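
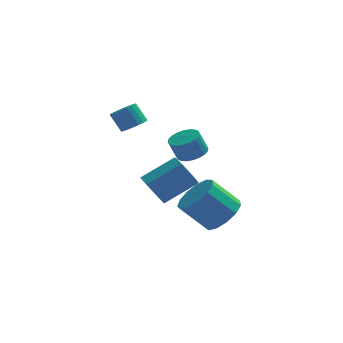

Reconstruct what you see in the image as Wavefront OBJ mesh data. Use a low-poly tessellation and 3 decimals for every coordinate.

v 2.441 0.583 -2.762
v 3.184 0.32 -2.024
v 1.962 0.474 -0.739
v 1.219 0.737 -1.478
v 3.203 0.926 -2.078
v 1.981 1.08 -0.794
v 2.981 1.423 -2.35
v 1.758 1.577 -1.065
v 2.587 1.653 -2.752
v 1.364 1.807 -1.468
v 2.146 1.544 -3.158
v 0.924 1.698 -1.874
v 1.8 1.129 -3.438
v 0.577 1.283 -2.154
v 1.657 0.541 -3.504
v 0.434 0.695 -2.219
v 1.763 -0.033 -3.334
v 0.541 0.121 -2.049
v 2.085 -0.412 -2.982
v 0.862 -0.258 -1.698
v 2.519 -0.475 -2.561
v 1.297 -0.321 -1.277
v 2.929 -0.202 -2.204
v 1.707 -0.048 -0.919
v -1.342 3.546 1.391
v -0.942 3.176 1.78
v -1.437 3.563 2.658
v -1.838 3.934 2.269
v -0.798 3.412 1.757
v -1.293 3.8 2.635
v -0.747 3.673 1.671
v -1.242 4.06 2.549
v -0.799 3.911 1.536
v -1.295 4.299 2.414
v -0.946 4.086 1.376
v -1.441 4.474 2.254
v -1.161 4.168 1.219
v -1.656 4.555 2.097
v -1.407 4.142 1.091
v -1.902 4.53 1.969
v -1.642 4.013 1.016
v -2.137 4.401 1.894
v -1.825 3.804 1.005
v -2.321 4.192 1.883
v -1.925 3.55 1.061
v -2.42 3.938 1.939
v -1.924 3.295 1.174
v -2.42 3.683 2.052
v -1.823 3.084 1.324
v -2.318 3.472 2.202
v -1.638 2.953 1.486
v -2.133 3.34 2.364
v -1.402 2.924 1.632
v -1.898 3.312 2.51
v -1.156 3.003 1.736
v -1.651 3.391 2.614
v -0.591 2.842 -2.403
v -0.204 3.117 -3.19
v 1.378 3.654 -2.225
v 0.991 3.378 -1.437
v -0.524 3.593 -2.93
v 1.058 4.129 -1.965
v -0.876 3.716 -2.423
v 0.707 4.253 -1.457
v -1.094 3.431 -1.906
v 0.489 3.968 -0.941
v -1.077 2.87 -1.622
v 0.506 3.406 -0.657
v -0.833 2.295 -1.703
v 0.75 2.832 -0.738
v -0.476 1.977 -2.111
v 1.107 2.513 -1.146
v -0.173 2.063 -2.656
v 1.41 2.599 -1.691
v -0.065 2.513 -3.082
v 1.517 3.05 -2.117
v 0.924 -1.9 2.595
v 1.533 -2.189 2.819
v 1.164 -2.229 3.769
v 0.556 -1.94 3.545
v 1.586 -1.919 2.851
v 1.217 -1.959 3.801
v 1.539 -1.646 2.844
v 1.17 -1.686 3.794
v 1.398 -1.412 2.799
v 1.029 -1.452 3.75
v 1.185 -1.252 2.724
v 0.816 -1.292 3.674
v 0.932 -1.191 2.628
v 0.563 -1.231 3.578
v 0.678 -1.237 2.527
v 0.309 -1.278 3.478
v 0.462 -1.385 2.437
v 0.093 -1.425 3.387
v 0.316 -1.611 2.371
v -0.053 -1.651 3.321
v 0.263 -1.881 2.339
v -0.106 -1.921 3.289
v 0.31 -2.154 2.346
v -0.059 -2.194 3.296
v 0.451 -2.388 2.39
v 0.082 -2.428 3.341
v 0.664 -2.548 2.466
v 0.295 -2.588 3.416
v 0.917 -2.609 2.562
v 0.548 -2.649 3.512
v 1.171 -2.562 2.662
v 0.802 -2.603 3.613
v 1.387 -2.415 2.753
v 1.018 -2.455 3.703
f 2 1 5
f 2 5 3
f 3 5 6
f 3 6 4
f 5 1 7
f 5 7 6
f 6 7 8
f 6 8 4
f 7 1 9
f 7 9 8
f 8 9 10
f 8 10 4
f 9 1 11
f 9 11 10
f 10 11 12
f 10 12 4
f 11 1 13
f 11 13 12
f 12 13 14
f 12 14 4
f 13 1 15
f 13 15 14
f 14 15 16
f 14 16 4
f 15 1 17
f 15 17 16
f 16 17 18
f 16 18 4
f 17 1 19
f 17 19 18
f 18 19 20
f 18 20 4
f 19 1 21
f 19 21 20
f 20 21 22
f 20 22 4
f 21 1 23
f 21 23 22
f 22 23 24
f 22 24 4
f 23 1 2
f 23 2 24
f 24 2 3
f 24 3 4
f 26 25 29
f 26 29 27
f 27 29 30
f 27 30 28
f 29 25 31
f 29 31 30
f 30 31 32
f 30 32 28
f 31 25 33
f 31 33 32
f 32 33 34
f 32 34 28
f 33 25 35
f 33 35 34
f 34 35 36
f 34 36 28
f 35 25 37
f 35 37 36
f 36 37 38
f 36 38 28
f 37 25 39
f 37 39 38
f 38 39 40
f 38 40 28
f 39 25 41
f 39 41 40
f 40 41 42
f 40 42 28
f 41 25 43
f 41 43 42
f 42 43 44
f 42 44 28
f 43 25 45
f 43 45 44
f 44 45 46
f 44 46 28
f 45 25 47
f 45 47 46
f 46 47 48
f 46 48 28
f 47 25 49
f 47 49 48
f 48 49 50
f 48 50 28
f 49 25 51
f 49 51 50
f 50 51 52
f 50 52 28
f 51 25 53
f 51 53 52
f 52 53 54
f 52 54 28
f 53 25 55
f 53 55 54
f 54 55 56
f 54 56 28
f 55 25 26
f 55 26 56
f 56 26 27
f 56 27 28
f 58 57 61
f 58 61 59
f 59 61 62
f 59 62 60
f 61 57 63
f 61 63 62
f 62 63 64
f 62 64 60
f 63 57 65
f 63 65 64
f 64 65 66
f 64 66 60
f 65 57 67
f 65 67 66
f 66 67 68
f 66 68 60
f 67 57 69
f 67 69 68
f 68 69 70
f 68 70 60
f 69 57 71
f 69 71 70
f 70 71 72
f 70 72 60
f 71 57 73
f 71 73 72
f 72 73 74
f 72 74 60
f 73 57 75
f 73 75 74
f 74 75 76
f 74 76 60
f 75 57 58
f 75 58 76
f 76 58 59
f 76 59 60
f 78 77 81
f 78 81 79
f 79 81 82
f 79 82 80
f 81 77 83
f 81 83 82
f 82 83 84
f 82 84 80
f 83 77 85
f 83 85 84
f 84 85 86
f 84 86 80
f 85 77 87
f 85 87 86
f 86 87 88
f 86 88 80
f 87 77 89
f 87 89 88
f 88 89 90
f 88 90 80
f 89 77 91
f 89 91 90
f 90 91 92
f 90 92 80
f 91 77 93
f 91 93 92
f 92 93 94
f 92 94 80
f 93 77 95
f 93 95 94
f 94 95 96
f 94 96 80
f 95 77 97
f 95 97 96
f 96 97 98
f 96 98 80
f 97 77 99
f 97 99 98
f 98 99 100
f 98 100 80
f 99 77 101
f 99 101 100
f 100 101 102
f 100 102 80
f 101 77 103
f 101 103 102
f 102 103 104
f 102 104 80
f 103 77 105
f 103 105 104
f 104 105 106
f 104 106 80
f 105 77 107
f 105 107 106
f 106 107 108
f 106 108 80
f 107 77 109
f 107 109 108
f 108 109 110
f 108 110 80
f 109 77 78
f 109 78 110
f 110 78 79
f 110 79 80



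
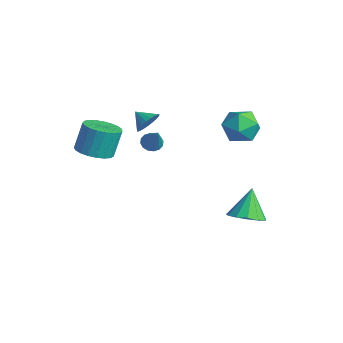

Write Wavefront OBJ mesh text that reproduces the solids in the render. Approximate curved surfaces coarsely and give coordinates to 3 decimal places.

v -1.752 -0.222 1.887
v -1.338 -0.847 2.165
v -2.568 -0.538 2.393
v -1.282 -0.617 2.399
v -1.307 -0.319 2.544
v -1.409 -0.005 2.577
v -1.571 0.273 2.489
v -1.764 0.465 2.298
v -1.955 0.538 2.036
v -2.111 0.48 1.748
v -2.205 0.3 1.484
v -2.221 0.031 1.29
v -2.156 -0.283 1.199
v -2.021 -0.585 1.227
v -1.839 -0.825 1.369
v -1.643 -0.961 1.601
v -1.465 -0.968 1.882
v 0.841 -1.518 2.438
v 1.157 -1.945 2.158
v 1.779 -1.702 3.782
v 1.304 -1.679 2.092
v 1.327 -1.37 2.119
v 1.219 -1.101 2.23
v 1.01 -0.944 2.398
v 0.756 -0.941 2.576
v 0.524 -1.092 2.717
v 0.377 -1.357 2.783
v 0.355 -1.666 2.757
v 0.462 -1.935 2.645
v 0.671 -2.092 2.478
v 0.926 -2.096 2.3
v 3.986 2.204 -2.826
v 4.853 2.79 -2.744
v 3.314 2.976 -1.274
v 4.469 3.105 -3.066
v 3.932 3.133 -3.312
v 3.412 2.866 -3.404
v 3.074 2.389 -3.313
v 3.026 1.853 -3.067
v 3.282 1.428 -2.745
v 3.762 1.25 -2.449
v 4.313 1.374 -2.272
v 4.76 1.762 -2.272
v 4.961 2.29 -2.448
v 1.785 3.866 3.401
v 2.879 3.524 3.242
v 1.201 2.556 2.198
v 2.295 2.214 2.039
v 1.772 2.027 3.054
v 2.133 2.836 3.797
v 1.947 3.244 1.643
v 2.308 4.053 2.386
v 2.979 3.14 2.155
v 2.87 2.387 3.027
v 1.21 3.693 2.413
v 1.101 2.94 3.285
v -1.589 -3.547 0.966
v -0.892 -4.258 1.329
v -1.074 -3.625 2.918
v -1.771 -2.913 2.554
v -0.631 -3.919 1.224
v -0.813 -3.286 2.813
v -0.535 -3.516 1.074
v -0.717 -2.883 2.663
v -0.621 -3.118 0.906
v -0.803 -2.485 2.494
v -0.875 -2.794 0.747
v -1.057 -2.161 2.336
v -1.252 -2.6 0.627
v -1.434 -1.967 2.216
v -1.688 -2.57 0.565
v -1.87 -1.937 2.154
v -2.106 -2.709 0.572
v -2.288 -2.076 2.161
v -2.435 -2.992 0.648
v -2.617 -2.359 2.237
v -2.618 -3.372 0.778
v -2.8 -2.738 2.367
v -2.622 -3.781 0.941
v -2.804 -3.148 2.53
v -2.449 -4.15 1.108
v -2.631 -3.517 2.697
v -2.126 -4.415 1.25
v -2.308 -3.782 2.839
v -1.711 -4.53 1.343
v -1.893 -3.896 2.932
v -1.274 -4.474 1.371
v -1.456 -3.841 2.96
f 2 1 4
f 2 4 3
f 4 1 5
f 4 5 3
f 5 1 6
f 5 6 3
f 6 1 7
f 6 7 3
f 7 1 8
f 7 8 3
f 8 1 9
f 8 9 3
f 9 1 10
f 9 10 3
f 10 1 11
f 10 11 3
f 11 1 12
f 11 12 3
f 12 1 13
f 12 13 3
f 13 1 14
f 13 14 3
f 14 1 15
f 14 15 3
f 15 1 16
f 15 16 3
f 16 1 17
f 16 17 3
f 17 1 2
f 17 2 3
f 19 18 21
f 19 21 20
f 21 18 22
f 21 22 20
f 22 18 23
f 22 23 20
f 23 18 24
f 23 24 20
f 24 18 25
f 24 25 20
f 25 18 26
f 25 26 20
f 26 18 27
f 26 27 20
f 27 18 28
f 27 28 20
f 28 18 29
f 28 29 20
f 29 18 30
f 29 30 20
f 30 18 31
f 30 31 20
f 31 18 19
f 31 19 20
f 33 32 35
f 33 35 34
f 35 32 36
f 35 36 34
f 36 32 37
f 36 37 34
f 37 32 38
f 37 38 34
f 38 32 39
f 38 39 34
f 39 32 40
f 39 40 34
f 40 32 41
f 40 41 34
f 41 32 42
f 41 42 34
f 42 32 43
f 42 43 34
f 43 32 44
f 43 44 34
f 44 32 33
f 44 33 34
f 45 56 50
f 45 50 46
f 45 46 52
f 45 52 55
f 45 55 56
f 46 50 54
f 50 56 49
f 56 55 47
f 55 52 51
f 52 46 53
f 48 54 49
f 48 49 47
f 48 47 51
f 48 51 53
f 48 53 54
f 49 54 50
f 47 49 56
f 51 47 55
f 53 51 52
f 54 53 46
f 58 57 61
f 58 61 59
f 59 61 62
f 59 62 60
f 61 57 63
f 61 63 62
f 62 63 64
f 62 64 60
f 63 57 65
f 63 65 64
f 64 65 66
f 64 66 60
f 65 57 67
f 65 67 66
f 66 67 68
f 66 68 60
f 67 57 69
f 67 69 68
f 68 69 70
f 68 70 60
f 69 57 71
f 69 71 70
f 70 71 72
f 70 72 60
f 71 57 73
f 71 73 72
f 72 73 74
f 72 74 60
f 73 57 75
f 73 75 74
f 74 75 76
f 74 76 60
f 75 57 77
f 75 77 76
f 76 77 78
f 76 78 60
f 77 57 79
f 77 79 78
f 78 79 80
f 78 80 60
f 79 57 81
f 79 81 80
f 80 81 82
f 80 82 60
f 81 57 83
f 81 83 82
f 82 83 84
f 82 84 60
f 83 57 85
f 83 85 84
f 84 85 86
f 84 86 60
f 85 57 87
f 85 87 86
f 86 87 88
f 86 88 60
f 87 57 58
f 87 58 88
f 88 58 59
f 88 59 60



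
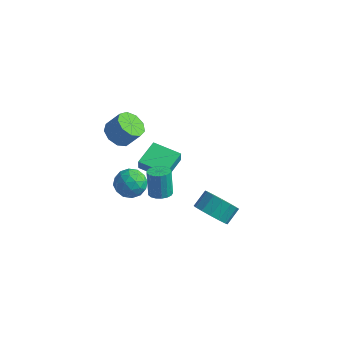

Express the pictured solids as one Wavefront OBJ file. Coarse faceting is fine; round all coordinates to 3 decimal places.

v -3.954 2.08 2.714
v -3.17 1.785 2.246
v -2.421 2.106 3.297
v -3.206 2.4 3.766
v -3.276 2.423 2.127
v -2.528 2.743 3.179
v -3.7 2.899 2.284
v -2.951 3.22 3.335
v -4.243 2.993 2.641
v -3.494 3.313 3.693
v -4.65 2.659 3.033
v -3.902 2.979 4.085
v -4.732 2.054 3.276
v -3.984 2.374 4.327
v -4.45 1.461 3.256
v -3.702 1.782 4.307
v -3.936 1.158 2.982
v -3.188 1.478 4.034
v -3.43 1.286 2.583
v -2.682 1.606 3.635
v -3.161 2.961 -0.723
v -3.037 2.777 0.057
v -3.249 4.669 -0.307
v -3.125 4.485 0.473
v -1.355 3.115 -0.973
v -1.231 2.931 -0.193
v -1.443 4.823 -0.557
v -1.319 4.639 0.223
v 3.427 0.269 0.687
v 4.423 0.418 0.272
v 4.59 1.321 0.997
v 3.593 1.171 1.413
v 4.083 0.737 -0.046
v 4.25 1.639 0.679
v 3.567 0.93 -0.168
v 3.734 1.832 0.557
v 3.013 0.945 -0.06
v 3.18 1.848 0.665
v 2.57 0.78 0.248
v 2.737 1.683 0.973
v 2.357 0.477 0.673
v 2.524 1.38 1.399
v 2.43 0.119 1.103
v 2.597 1.022 1.828
v 2.77 -0.199 1.421
v 2.937 0.703 2.146
v 3.286 -0.392 1.543
v 3.453 0.51 2.268
v 3.84 -0.408 1.435
v 4.007 0.495 2.16
v 4.283 -0.243 1.127
v 4.45 0.66 1.852
v 4.496 0.06 0.701
v 4.663 0.963 1.427
v -0.323 0.981 0.025
v 0.026 1.585 -0.026
v -0.288 1.904 1.583
v -0.637 1.299 1.635
v -0.289 1.668 -0.104
v -0.603 1.986 1.505
v -0.612 1.593 -0.152
v -0.926 1.912 1.457
v -0.869 1.378 -0.16
v -1.183 1.697 1.449
v -1.001 1.072 -0.125
v -1.314 1.391 1.484
v -0.977 0.745 -0.055
v -1.291 1.064 1.554
v -0.804 0.472 0.033
v -1.118 0.791 1.642
v -0.521 0.315 0.119
v -0.834 0.634 1.728
v -0.192 0.311 0.184
v -0.505 0.63 1.793
v 0.107 0.461 0.212
v -0.207 0.78 1.821
v 0.307 0.729 0.198
v -0.007 1.048 1.807
v 0.363 1.055 0.144
v 0.049 1.374 1.753
v 0.261 1.364 0.063
v -0.052 1.683 1.672
v -2.841 0.718 0.273
v -2.031 1.351 0.335
v -1.889 -0.551 0.785
v -1.079 0.082 0.847
v -1.861 0.181 1.51
v -2.45 0.965 1.193
v -1.47 -0.165 -0.073
v -2.059 0.619 -0.39
v -1.183 0.805 0.121
v -1.425 1.019 1.099
v -2.495 -0.219 0.021
v -2.737 -0.005 0.999
v -2.52 1.146 0.259
v -1.4 -0.346 0.861
v -1.86 -0.288 1.251
v -1.384 0.084 1.287
v -2.766 0.919 0.764
v -2.289 1.291 0.8
v -2.19 0.603 1.491
v -1.631 -0.491 0.32
v -1.154 -0.119 0.356
v -2.536 0.716 -0.167
v -2.06 1.088 -0.131
v -1.73 0.197 -0.371
v -1.545 1.197 0.169
v -0.985 0.451 0.471
v -1.216 0.306 -0.07
v -1.562 0.767 -0.257
v -1.687 1.323 0.745
v -1.127 0.577 1.046
v -1.587 0.635 1.435
v -1.933 1.096 1.249
v -1.189 1.002 0.619
v -2.793 0.223 0.074
v -2.233 -0.523 0.375
v -1.987 -0.296 -0.129
v -2.333 0.165 -0.315
v -2.935 0.349 0.649
v -2.375 -0.397 0.951
v -2.358 0.033 1.377
v -2.704 0.494 1.19
v -2.731 -0.202 0.501
f 2 1 5
f 2 5 3
f 3 5 6
f 3 6 4
f 5 1 7
f 5 7 6
f 6 7 8
f 6 8 4
f 7 1 9
f 7 9 8
f 8 9 10
f 8 10 4
f 9 1 11
f 9 11 10
f 10 11 12
f 10 12 4
f 11 1 13
f 11 13 12
f 12 13 14
f 12 14 4
f 13 1 15
f 13 15 14
f 14 15 16
f 14 16 4
f 15 1 17
f 15 17 16
f 16 17 18
f 16 18 4
f 17 1 19
f 17 19 18
f 18 19 20
f 18 20 4
f 19 1 2
f 19 2 20
f 20 2 3
f 20 3 4
f 22 24 21
f 25 22 21
f 21 24 23
f 23 25 21
f 22 28 24
f 26 22 25
f 26 28 22
f 24 28 23
f 27 25 23
f 23 28 27
f 27 26 25
f 28 26 27
f 30 29 33
f 30 33 31
f 31 33 34
f 31 34 32
f 33 29 35
f 33 35 34
f 34 35 36
f 34 36 32
f 35 29 37
f 35 37 36
f 36 37 38
f 36 38 32
f 37 29 39
f 37 39 38
f 38 39 40
f 38 40 32
f 39 29 41
f 39 41 40
f 40 41 42
f 40 42 32
f 41 29 43
f 41 43 42
f 42 43 44
f 42 44 32
f 43 29 45
f 43 45 44
f 44 45 46
f 44 46 32
f 45 29 47
f 45 47 46
f 46 47 48
f 46 48 32
f 47 29 49
f 47 49 48
f 48 49 50
f 48 50 32
f 49 29 51
f 49 51 50
f 50 51 52
f 50 52 32
f 51 29 53
f 51 53 52
f 52 53 54
f 52 54 32
f 53 29 30
f 53 30 54
f 54 30 31
f 54 31 32
f 56 55 59
f 56 59 57
f 57 59 60
f 57 60 58
f 59 55 61
f 59 61 60
f 60 61 62
f 60 62 58
f 61 55 63
f 61 63 62
f 62 63 64
f 62 64 58
f 63 55 65
f 63 65 64
f 64 65 66
f 64 66 58
f 65 55 67
f 65 67 66
f 66 67 68
f 66 68 58
f 67 55 69
f 67 69 68
f 68 69 70
f 68 70 58
f 69 55 71
f 69 71 70
f 70 71 72
f 70 72 58
f 71 55 73
f 71 73 72
f 72 73 74
f 72 74 58
f 73 55 75
f 73 75 74
f 74 75 76
f 74 76 58
f 75 55 77
f 75 77 76
f 76 77 78
f 76 78 58
f 77 55 79
f 77 79 78
f 78 79 80
f 78 80 58
f 79 55 81
f 79 81 80
f 80 81 82
f 80 82 58
f 81 55 56
f 81 56 82
f 82 56 57
f 82 57 58
f 83 120 99
f 120 94 123
f 99 123 88
f 120 123 99
f 83 99 95
f 99 88 100
f 95 100 84
f 99 100 95
f 83 95 104
f 95 84 105
f 104 105 90
f 95 105 104
f 83 104 116
f 104 90 119
f 116 119 93
f 104 119 116
f 83 116 120
f 116 93 124
f 120 124 94
f 116 124 120
f 84 100 111
f 100 88 114
f 111 114 92
f 100 114 111
f 88 123 101
f 123 94 122
f 101 122 87
f 123 122 101
f 94 124 121
f 124 93 117
f 121 117 85
f 124 117 121
f 93 119 118
f 119 90 106
f 118 106 89
f 119 106 118
f 90 105 110
f 105 84 107
f 110 107 91
f 105 107 110
f 86 112 98
f 112 92 113
f 98 113 87
f 112 113 98
f 86 98 96
f 98 87 97
f 96 97 85
f 98 97 96
f 86 96 103
f 96 85 102
f 103 102 89
f 96 102 103
f 86 103 108
f 103 89 109
f 108 109 91
f 103 109 108
f 86 108 112
f 108 91 115
f 112 115 92
f 108 115 112
f 87 113 101
f 113 92 114
f 101 114 88
f 113 114 101
f 85 97 121
f 97 87 122
f 121 122 94
f 97 122 121
f 89 102 118
f 102 85 117
f 118 117 93
f 102 117 118
f 91 109 110
f 109 89 106
f 110 106 90
f 109 106 110
f 92 115 111
f 115 91 107
f 111 107 84
f 115 107 111



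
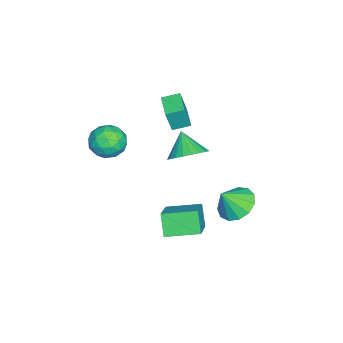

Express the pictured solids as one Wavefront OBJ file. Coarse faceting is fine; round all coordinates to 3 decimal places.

v -3.043 -0.642 -0.151
v -2.782 -0.915 1.208
v -3.389 0.242 0.094
v -3.128 -0.031 1.452
v -1.732 -0.089 -0.292
v -1.471 -0.362 1.066
v -2.078 0.795 -0.048
v -1.817 0.522 1.311
v 0.645 -1.906 0.779
v 1.603 -1.614 0.587
v 1.197 -3.366 1.313
v 2.155 -3.074 1.121
v 1.631 -2.638 1.88
v 1.29 -1.736 1.55
v 1.51 -3.244 0.35
v 1.169 -2.342 0.02
v 2.138 -2.441 0.322
v 2.213 -2.066 1.268
v 0.587 -2.914 0.632
v 0.662 -2.539 1.578
v 1.075 -1.632 0.636
v 1.725 -3.348 1.264
v 1.417 -3.092 1.71
v 1.98 -2.921 1.598
v 0.891 -1.703 1.202
v 1.455 -1.532 1.089
v 1.471 -2.134 1.849
v 1.345 -3.448 0.811
v 1.909 -3.277 0.698
v 0.82 -2.059 0.302
v 1.383 -1.888 0.19
v 1.329 -2.846 0.051
v 1.953 -1.946 0.368
v 2.278 -2.804 0.682
v 1.898 -2.904 0.228
v 1.698 -2.374 0.034
v 1.997 -1.726 0.923
v 2.322 -2.584 1.238
v 2.014 -2.328 1.684
v 1.813 -1.798 1.489
v 2.311 -2.212 0.768
v 0.478 -2.396 0.662
v 0.803 -3.254 0.977
v 0.987 -3.182 0.411
v 0.786 -2.652 0.216
v 0.522 -2.176 1.218
v 0.847 -3.034 1.532
v 1.102 -2.606 1.866
v 0.902 -2.076 1.672
v 0.489 -2.768 1.132
v -0.456 1.044 -0.95
v 0.251 1.378 -0.22
v -1.284 0.476 0.11
v -0.004 1.707 -0.243
v -0.329 1.936 -0.373
v -0.672 2.029 -0.592
v -0.983 1.971 -0.865
v -1.214 1.773 -1.15
v -1.329 1.464 -1.406
v -1.311 1.09 -1.592
v -1.164 0.71 -1.681
v -0.908 0.38 -1.658
v -0.584 0.152 -1.527
v -0.241 0.059 -1.309
v 0.07 0.116 -1.036
v 0.301 0.315 -0.75
v 0.416 0.624 -0.495
v 0.399 0.997 -0.309
v 0.834 3.757 -3.034
v 1.773 3.607 -3.546
v 1.346 3.103 -1.906
v 1.819 4.141 -3.258
v 1.551 4.553 -2.898
v 1.057 4.712 -2.582
v 0.491 4.568 -2.409
v 0.035 4.166 -2.435
v -0.168 3.634 -2.651
v -0.052 3.141 -2.988
v 0.345 2.844 -3.341
v 0.898 2.836 -3.595
v 1.43 3.121 -3.672
v 2.298 0.759 -4.388
v 1.636 0.434 -3.293
v 1.918 2.476 -4.109
v 1.256 2.151 -3.014
v 4.084 0.969 -3.246
v 3.422 0.644 -2.151
v 3.704 2.686 -2.967
v 3.042 2.361 -1.872
f 2 4 1
f 5 2 1
f 1 4 3
f 3 5 1
f 2 8 4
f 6 2 5
f 6 8 2
f 4 8 3
f 7 5 3
f 3 8 7
f 7 6 5
f 8 6 7
f 9 46 25
f 46 20 49
f 25 49 14
f 46 49 25
f 9 25 21
f 25 14 26
f 21 26 10
f 25 26 21
f 9 21 30
f 21 10 31
f 30 31 16
f 21 31 30
f 9 30 42
f 30 16 45
f 42 45 19
f 30 45 42
f 9 42 46
f 42 19 50
f 46 50 20
f 42 50 46
f 10 26 37
f 26 14 40
f 37 40 18
f 26 40 37
f 14 49 27
f 49 20 48
f 27 48 13
f 49 48 27
f 20 50 47
f 50 19 43
f 47 43 11
f 50 43 47
f 19 45 44
f 45 16 32
f 44 32 15
f 45 32 44
f 16 31 36
f 31 10 33
f 36 33 17
f 31 33 36
f 12 38 24
f 38 18 39
f 24 39 13
f 38 39 24
f 12 24 22
f 24 13 23
f 22 23 11
f 24 23 22
f 12 22 29
f 22 11 28
f 29 28 15
f 22 28 29
f 12 29 34
f 29 15 35
f 34 35 17
f 29 35 34
f 12 34 38
f 34 17 41
f 38 41 18
f 34 41 38
f 13 39 27
f 39 18 40
f 27 40 14
f 39 40 27
f 11 23 47
f 23 13 48
f 47 48 20
f 23 48 47
f 15 28 44
f 28 11 43
f 44 43 19
f 28 43 44
f 17 35 36
f 35 15 32
f 36 32 16
f 35 32 36
f 18 41 37
f 41 17 33
f 37 33 10
f 41 33 37
f 52 51 54
f 52 54 53
f 54 51 55
f 54 55 53
f 55 51 56
f 55 56 53
f 56 51 57
f 56 57 53
f 57 51 58
f 57 58 53
f 58 51 59
f 58 59 53
f 59 51 60
f 59 60 53
f 60 51 61
f 60 61 53
f 61 51 62
f 61 62 53
f 62 51 63
f 62 63 53
f 63 51 64
f 63 64 53
f 64 51 65
f 64 65 53
f 65 51 66
f 65 66 53
f 66 51 67
f 66 67 53
f 67 51 68
f 67 68 53
f 68 51 52
f 68 52 53
f 70 69 72
f 70 72 71
f 72 69 73
f 72 73 71
f 73 69 74
f 73 74 71
f 74 69 75
f 74 75 71
f 75 69 76
f 75 76 71
f 76 69 77
f 76 77 71
f 77 69 78
f 77 78 71
f 78 69 79
f 78 79 71
f 79 69 80
f 79 80 71
f 80 69 81
f 80 81 71
f 81 69 70
f 81 70 71
f 83 85 82
f 86 83 82
f 82 85 84
f 84 86 82
f 83 89 85
f 87 83 86
f 87 89 83
f 85 89 84
f 88 86 84
f 84 89 88
f 88 87 86
f 89 87 88



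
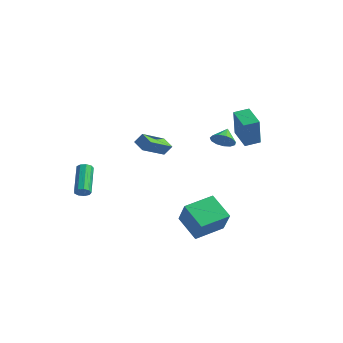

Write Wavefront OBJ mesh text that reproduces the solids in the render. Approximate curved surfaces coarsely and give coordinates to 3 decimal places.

v 3.535 -2.536 -4.261
v 1.991 -2.137 -3.285
v 4.197 -0.693 -3.967
v 2.652 -0.294 -2.991
v 4.408 -3.106 -2.649
v 2.863 -2.707 -1.673
v 5.069 -1.263 -2.355
v 3.525 -0.864 -1.379
v -3.183 -4.681 -1.745
v -2.755 -4.577 -1.469
v -3.828 -3.095 -0.36
v -4.257 -3.199 -0.635
v -2.767 -4.37 -1.758
v -3.84 -2.888 -0.648
v -2.974 -4.308 -2.04
v -4.047 -2.826 -0.931
v -3.279 -4.421 -2.185
v -4.352 -2.939 -1.075
v -3.539 -4.655 -2.123
v -4.612 -3.173 -1.014
v -3.633 -4.902 -1.884
v -4.706 -3.42 -0.775
v -3.516 -5.045 -1.58
v -4.59 -3.563 -0.471
v -3.244 -5.018 -1.353
v -4.317 -3.536 -0.244
v -2.943 -4.833 -1.309
v -4.017 -3.351 -0.2
v -0.452 -2.434 1.78
v -1.279 -2.168 2.083
v -0.264 -0.631 0.719
v -1.091 -0.366 1.022
v -0.109 -2.094 2.418
v -0.936 -1.829 2.721
v 0.079 -0.292 1.357
v -0.748 -0.026 1.66
v 1.449 4.08 1.209
v 1.721 3.536 3.251
v 1.999 4.925 1.361
v 2.271 4.382 3.403
v 2.789 3.278 0.817
v 3.061 2.735 2.859
v 3.339 4.124 0.969
v 3.611 3.58 3.011
v 1.03 3.448 0.64
v 1.461 3.173 1.281
v 0.73 4.332 1.22
v 1.75 3.434 1.032
v 1.81 3.7 0.659
v 1.623 3.885 0.28
v 1.247 3.932 0.015
v 0.803 3.825 -0.052
v 0.431 3.598 0.101
v 0.248 3.324 0.425
v 0.315 3.088 0.817
v 0.608 2.967 1.153
v 1.035 2.999 1.326
f 2 4 1
f 5 2 1
f 1 4 3
f 3 5 1
f 2 8 4
f 6 2 5
f 6 8 2
f 4 8 3
f 7 5 3
f 3 8 7
f 7 6 5
f 8 6 7
f 10 9 13
f 10 13 11
f 11 13 14
f 11 14 12
f 13 9 15
f 13 15 14
f 14 15 16
f 14 16 12
f 15 9 17
f 15 17 16
f 16 17 18
f 16 18 12
f 17 9 19
f 17 19 18
f 18 19 20
f 18 20 12
f 19 9 21
f 19 21 20
f 20 21 22
f 20 22 12
f 21 9 23
f 21 23 22
f 22 23 24
f 22 24 12
f 23 9 25
f 23 25 24
f 24 25 26
f 24 26 12
f 25 9 27
f 25 27 26
f 26 27 28
f 26 28 12
f 27 9 10
f 27 10 28
f 28 10 11
f 28 11 12
f 30 32 29
f 33 30 29
f 29 32 31
f 31 33 29
f 30 36 32
f 34 30 33
f 34 36 30
f 32 36 31
f 35 33 31
f 31 36 35
f 35 34 33
f 36 34 35
f 38 40 37
f 41 38 37
f 37 40 39
f 39 41 37
f 38 44 40
f 42 38 41
f 42 44 38
f 40 44 39
f 43 41 39
f 39 44 43
f 43 42 41
f 44 42 43
f 46 45 48
f 46 48 47
f 48 45 49
f 48 49 47
f 49 45 50
f 49 50 47
f 50 45 51
f 50 51 47
f 51 45 52
f 51 52 47
f 52 45 53
f 52 53 47
f 53 45 54
f 53 54 47
f 54 45 55
f 54 55 47
f 55 45 56
f 55 56 47
f 56 45 57
f 56 57 47
f 57 45 46
f 57 46 47



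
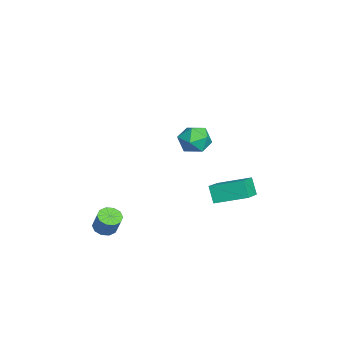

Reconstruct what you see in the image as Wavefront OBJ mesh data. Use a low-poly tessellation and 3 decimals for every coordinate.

v 1.513 1.994 2.802
v 2.174 1.714 3.57
v 1.066 0.366 2.59
v 1.727 0.086 3.358
v 0.859 0.634 3.586
v 1.135 1.64 3.717
v 2.105 0.44 2.443
v 2.381 1.446 2.574
v 2.54 0.753 3.348
v 1.77 0.872 4.054
v 1.47 1.208 2.106
v 0.7 1.327 2.812
v 1.502 -3.936 -3.961
v 2.158 -4.132 -4.213
v 2.714 -3.821 -3.011
v 2.058 -3.624 -2.759
v 2.101 -3.693 -4.3
v 2.657 -3.382 -3.099
v 1.815 -3.347 -4.258
v 2.371 -3.036 -3.056
v 1.41 -3.225 -4.102
v 1.965 -2.914 -2.9
v 1.04 -3.375 -3.892
v 1.595 -3.064 -2.69
v 0.846 -3.739 -3.709
v 1.402 -3.428 -2.507
v 0.903 -4.178 -3.621
v 1.459 -3.867 -2.42
v 1.189 -4.524 -3.664
v 1.745 -4.213 -2.462
v 1.595 -4.646 -3.82
v 2.15 -4.335 -2.618
v 1.965 -4.496 -4.03
v 2.52 -4.185 -2.828
v -2.935 2.792 -4.622
v -3.519 2.526 -3.538
v -2.544 4.767 -3.926
v -3.128 4.5 -2.842
v -1.332 2.22 -3.898
v -1.916 1.953 -2.814
v -0.941 4.194 -3.202
v -1.525 3.928 -2.118
f 1 12 6
f 1 6 2
f 1 2 8
f 1 8 11
f 1 11 12
f 2 6 10
f 6 12 5
f 12 11 3
f 11 8 7
f 8 2 9
f 4 10 5
f 4 5 3
f 4 3 7
f 4 7 9
f 4 9 10
f 5 10 6
f 3 5 12
f 7 3 11
f 9 7 8
f 10 9 2
f 14 13 17
f 14 17 15
f 15 17 18
f 15 18 16
f 17 13 19
f 17 19 18
f 18 19 20
f 18 20 16
f 19 13 21
f 19 21 20
f 20 21 22
f 20 22 16
f 21 13 23
f 21 23 22
f 22 23 24
f 22 24 16
f 23 13 25
f 23 25 24
f 24 25 26
f 24 26 16
f 25 13 27
f 25 27 26
f 26 27 28
f 26 28 16
f 27 13 29
f 27 29 28
f 28 29 30
f 28 30 16
f 29 13 31
f 29 31 30
f 30 31 32
f 30 32 16
f 31 13 33
f 31 33 32
f 32 33 34
f 32 34 16
f 33 13 14
f 33 14 34
f 34 14 15
f 34 15 16
f 36 38 35
f 39 36 35
f 35 38 37
f 37 39 35
f 36 42 38
f 40 36 39
f 40 42 36
f 38 42 37
f 41 39 37
f 37 42 41
f 41 40 39
f 42 40 41



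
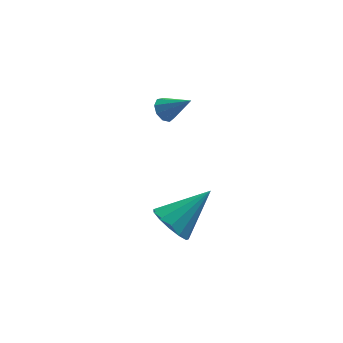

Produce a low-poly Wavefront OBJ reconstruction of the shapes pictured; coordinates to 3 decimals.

v -0.231 -3.693 -1.88
v 0.312 -3.619 -2.606
v 1.311 -3.047 -0.66
v 0.08 -3.165 -2.553
v -0.252 -2.879 -2.286
v -0.576 -2.851 -1.89
v -0.791 -3.091 -1.491
v -0.829 -3.522 -1.215
v -0.676 -4.007 -1.151
v -0.382 -4.393 -1.318
v -0.041 -4.556 -1.664
v 0.241 -4.446 -2.078
v 0.372 -4.096 -2.429
v 0.128 1.143 0.364
v 0.483 1.034 -0.069
v 1.072 0.677 1.256
v 0.54 1.397 0.062
v 0.404 1.641 0.333
v 0.139 1.653 0.619
v -0.131 1.426 0.785
v -0.279 1.066 0.754
v -0.237 0.743 0.541
v -0.024 0.607 0.244
v 0.261 0.722 0.003
f 2 1 4
f 2 4 3
f 4 1 5
f 4 5 3
f 5 1 6
f 5 6 3
f 6 1 7
f 6 7 3
f 7 1 8
f 7 8 3
f 8 1 9
f 8 9 3
f 9 1 10
f 9 10 3
f 10 1 11
f 10 11 3
f 11 1 12
f 11 12 3
f 12 1 13
f 12 13 3
f 13 1 2
f 13 2 3
f 15 14 17
f 15 17 16
f 17 14 18
f 17 18 16
f 18 14 19
f 18 19 16
f 19 14 20
f 19 20 16
f 20 14 21
f 20 21 16
f 21 14 22
f 21 22 16
f 22 14 23
f 22 23 16
f 23 14 24
f 23 24 16
f 24 14 15
f 24 15 16



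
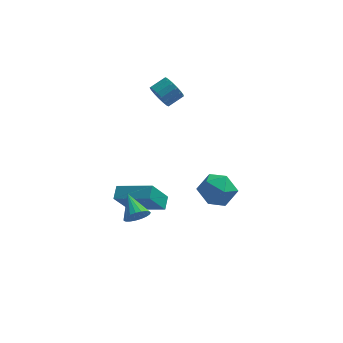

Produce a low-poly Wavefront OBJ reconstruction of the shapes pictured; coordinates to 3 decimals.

v 1.497 -0.928 -1.359
v 2.425 -0.843 -0.748
v 1.335 -2.657 -0.872
v 2.263 -2.572 -0.261
v 1.337 -2.037 0.054
v 1.437 -0.969 -0.247
v 2.323 -2.531 -1.373
v 2.423 -1.463 -1.674
v 2.935 -1.833 -0.756
v 2.326 -1.528 0.126
v 1.434 -1.972 -1.746
v 0.825 -1.667 -0.864
v -1.96 -3.991 -1.19
v -1.548 -3.556 -1.572
v -2.54 -2.809 -0.47
v -1.791 -3.573 -1.739
v -2.063 -3.662 -1.811
v -2.317 -3.808 -1.776
v -2.51 -3.986 -1.64
v -2.607 -4.164 -1.426
v -2.593 -4.312 -1.171
v -2.469 -4.405 -0.92
v -2.258 -4.426 -0.715
v -1.995 -4.372 -0.592
v -1.726 -4.252 -0.573
v -1.497 -4.086 -0.661
v -1.349 -3.905 -0.84
v -1.306 -3.738 -1.08
v -1.377 -3.614 -1.338
v -1.385 2.764 2.75
v -0.999 2.768 2.084
v -0.248 3.301 2.524
v -0.635 3.296 3.19
v -1.206 3.073 2.068
v -0.455 3.605 2.508
v -1.454 3.306 2.209
v -0.703 3.839 2.648
v -1.686 3.416 2.473
v -0.935 3.949 2.912
v -1.849 3.376 2.801
v -1.099 3.909 3.24
v -1.907 3.196 3.117
v -1.156 3.729 3.556
v -1.844 2.917 3.35
v -1.093 3.449 3.789
v -1.677 2.602 3.445
v -0.926 3.135 3.884
v -1.443 2.325 3.381
v -0.692 2.858 3.82
v -1.196 2.148 3.172
v -0.445 2.681 3.611
v -0.992 2.112 2.867
v -0.241 2.645 3.307
v -0.878 2.226 2.536
v -0.127 2.758 2.975
v -0.881 2.462 2.253
v -0.13 2.995 2.692
v -3.532 -0.243 -3.141
v -1.608 -0.834 -2.506
v -3.443 0.493 -2.727
v -1.519 -0.097 -2.091
v -2.801 0.517 -4.649
v -0.877 -0.073 -4.013
v -2.712 1.254 -4.234
v -0.788 0.663 -3.599
f 1 12 6
f 1 6 2
f 1 2 8
f 1 8 11
f 1 11 12
f 2 6 10
f 6 12 5
f 12 11 3
f 11 8 7
f 8 2 9
f 4 10 5
f 4 5 3
f 4 3 7
f 4 7 9
f 4 9 10
f 5 10 6
f 3 5 12
f 7 3 11
f 9 7 8
f 10 9 2
f 14 13 16
f 14 16 15
f 16 13 17
f 16 17 15
f 17 13 18
f 17 18 15
f 18 13 19
f 18 19 15
f 19 13 20
f 19 20 15
f 20 13 21
f 20 21 15
f 21 13 22
f 21 22 15
f 22 13 23
f 22 23 15
f 23 13 24
f 23 24 15
f 24 13 25
f 24 25 15
f 25 13 26
f 25 26 15
f 26 13 27
f 26 27 15
f 27 13 28
f 27 28 15
f 28 13 29
f 28 29 15
f 29 13 14
f 29 14 15
f 31 30 34
f 31 34 32
f 32 34 35
f 32 35 33
f 34 30 36
f 34 36 35
f 35 36 37
f 35 37 33
f 36 30 38
f 36 38 37
f 37 38 39
f 37 39 33
f 38 30 40
f 38 40 39
f 39 40 41
f 39 41 33
f 40 30 42
f 40 42 41
f 41 42 43
f 41 43 33
f 42 30 44
f 42 44 43
f 43 44 45
f 43 45 33
f 44 30 46
f 44 46 45
f 45 46 47
f 45 47 33
f 46 30 48
f 46 48 47
f 47 48 49
f 47 49 33
f 48 30 50
f 48 50 49
f 49 50 51
f 49 51 33
f 50 30 52
f 50 52 51
f 51 52 53
f 51 53 33
f 52 30 54
f 52 54 53
f 53 54 55
f 53 55 33
f 54 30 56
f 54 56 55
f 55 56 57
f 55 57 33
f 56 30 31
f 56 31 57
f 57 31 32
f 57 32 33
f 59 61 58
f 62 59 58
f 58 61 60
f 60 62 58
f 59 65 61
f 63 59 62
f 63 65 59
f 61 65 60
f 64 62 60
f 60 65 64
f 64 63 62
f 65 63 64



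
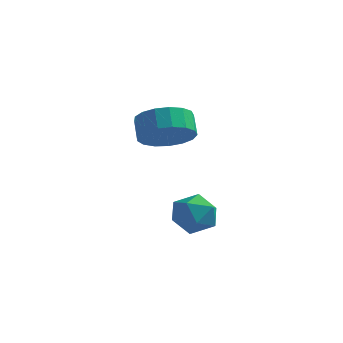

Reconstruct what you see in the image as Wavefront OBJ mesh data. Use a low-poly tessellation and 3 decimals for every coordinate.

v -1.931 -1.642 -1.388
v -1.463 -1.435 -0.555
v -2.437 -3.005 -0.765
v -1.969 -2.798 0.068
v -2.753 -2.277 -0.195
v -2.441 -1.434 -0.58
v -1.459 -3.006 -0.74
v -1.147 -2.163 -1.125
v -1.172 -2.278 -0.154
v -1.971 -1.827 0.183
v -1.929 -2.613 -1.503
v -2.728 -2.162 -1.166
v -2.956 -2.369 3.001
v -2.102 -2.579 3.628
v -2.51 -2.041 4.365
v -3.364 -1.831 3.739
v -1.971 -2.143 3.383
v -2.379 -1.605 4.12
v -2.066 -1.759 3.05
v -2.474 -1.221 3.787
v -2.364 -1.515 2.706
v -2.773 -0.977 3.443
v -2.799 -1.466 2.43
v -3.207 -0.928 3.167
v -3.269 -1.625 2.284
v -3.677 -1.086 3.022
v -3.667 -1.953 2.303
v -4.076 -1.415 3.041
v -3.903 -2.377 2.482
v -4.311 -1.839 3.22
v -3.921 -2.799 2.78
v -4.33 -2.261 3.517
v -3.719 -3.123 3.129
v -4.127 -2.585 3.866
v -3.341 -3.274 3.448
v -3.75 -2.736 4.185
v -2.875 -3.217 3.665
v -3.284 -2.679 4.402
v -2.428 -2.967 3.73
v -2.837 -2.428 4.467
f 1 12 6
f 1 6 2
f 1 2 8
f 1 8 11
f 1 11 12
f 2 6 10
f 6 12 5
f 12 11 3
f 11 8 7
f 8 2 9
f 4 10 5
f 4 5 3
f 4 3 7
f 4 7 9
f 4 9 10
f 5 10 6
f 3 5 12
f 7 3 11
f 9 7 8
f 10 9 2
f 14 13 17
f 14 17 15
f 15 17 18
f 15 18 16
f 17 13 19
f 17 19 18
f 18 19 20
f 18 20 16
f 19 13 21
f 19 21 20
f 20 21 22
f 20 22 16
f 21 13 23
f 21 23 22
f 22 23 24
f 22 24 16
f 23 13 25
f 23 25 24
f 24 25 26
f 24 26 16
f 25 13 27
f 25 27 26
f 26 27 28
f 26 28 16
f 27 13 29
f 27 29 28
f 28 29 30
f 28 30 16
f 29 13 31
f 29 31 30
f 30 31 32
f 30 32 16
f 31 13 33
f 31 33 32
f 32 33 34
f 32 34 16
f 33 13 35
f 33 35 34
f 34 35 36
f 34 36 16
f 35 13 37
f 35 37 36
f 36 37 38
f 36 38 16
f 37 13 39
f 37 39 38
f 38 39 40
f 38 40 16
f 39 13 14
f 39 14 40
f 40 14 15
f 40 15 16



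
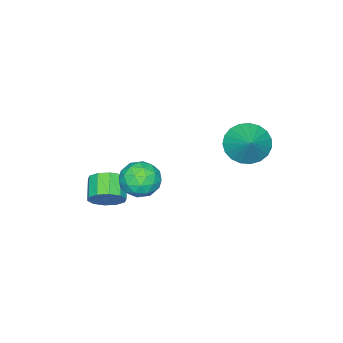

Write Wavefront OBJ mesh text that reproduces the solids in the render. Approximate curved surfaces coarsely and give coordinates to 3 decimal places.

v -3.541 2.635 0.902
v -2.827 2.768 0.103
v -2.639 3.425 1.838
v -3.091 3.128 0.053
v -3.433 3.403 0.15
v -3.793 3.545 0.378
v -4.11 3.529 0.696
v -4.328 3.36 1.05
v -4.41 3.064 1.378
v -4.342 2.695 1.624
v -4.135 2.315 1.746
v -3.826 1.991 1.721
v -3.467 1.778 1.555
v -3.121 1.713 1.276
v -2.847 1.808 0.933
v -2.694 2.045 0.584
v -2.687 2.385 0.29
v 2.168 -0.631 -0.664
v 2.698 -0.72 -0.019
v 1.883 -1.318 0.569
v 1.352 -1.229 -0.076
v 2.429 -0.282 0.054
v 1.614 -0.88 0.642
v 2.06 0.023 -0.148
v 1.245 -0.575 0.44
v 1.733 0.078 -0.547
v 0.917 -0.52 0.041
v 1.571 -0.138 -0.99
v 0.755 -0.736 -0.402
v 1.637 -0.542 -1.309
v 0.822 -1.14 -0.721
v 1.906 -0.98 -1.382
v 1.091 -1.578 -0.794
v 2.275 -1.285 -1.18
v 1.46 -1.883 -0.592
v 2.603 -1.34 -0.781
v 1.787 -1.938 -0.193
v 2.765 -1.124 -0.338
v 1.949 -1.722 0.25
v 1.395 1.418 0.461
v 2.199 0.868 0.546
v 0.501 0.172 0.854
v 1.305 -0.378 0.939
v 1.13 0.336 1.585
v 1.683 1.105 1.342
v 1.017 -0.065 0.058
v 1.57 0.704 -0.185
v 1.966 -0.049 0.297
v 2.035 0.199 1.24
v 0.665 0.841 0.16
v 0.734 1.089 1.103
v 1.875 1.252 0.469
v 0.825 -0.212 0.931
v 0.722 0.207 1.311
v 1.195 -0.116 1.36
v 1.572 1.392 0.937
v 2.044 1.068 0.987
v 1.416 0.756 1.597
v 0.656 -0.028 0.413
v 1.128 -0.352 0.463
v 1.505 1.156 0.04
v 1.978 0.833 0.089
v 1.284 0.284 -0.197
v 2.211 0.39 0.373
v 1.686 -0.342 0.604
v 1.516 -0.158 0.086
v 1.841 0.294 -0.057
v 2.252 0.536 0.927
v 1.727 -0.196 1.158
v 1.624 0.223 1.538
v 1.948 0.675 1.395
v 2.115 -0.003 0.781
v 0.973 1.236 0.242
v 0.448 0.504 0.473
v 0.752 0.365 0.005
v 1.076 0.817 -0.138
v 1.014 1.382 0.796
v 0.489 0.65 1.027
v 0.859 0.746 1.457
v 1.184 1.198 1.314
v 0.585 1.043 0.619
f 2 1 4
f 2 4 3
f 4 1 5
f 4 5 3
f 5 1 6
f 5 6 3
f 6 1 7
f 6 7 3
f 7 1 8
f 7 8 3
f 8 1 9
f 8 9 3
f 9 1 10
f 9 10 3
f 10 1 11
f 10 11 3
f 11 1 12
f 11 12 3
f 12 1 13
f 12 13 3
f 13 1 14
f 13 14 3
f 14 1 15
f 14 15 3
f 15 1 16
f 15 16 3
f 16 1 17
f 16 17 3
f 17 1 2
f 17 2 3
f 19 18 22
f 19 22 20
f 20 22 23
f 20 23 21
f 22 18 24
f 22 24 23
f 23 24 25
f 23 25 21
f 24 18 26
f 24 26 25
f 25 26 27
f 25 27 21
f 26 18 28
f 26 28 27
f 27 28 29
f 27 29 21
f 28 18 30
f 28 30 29
f 29 30 31
f 29 31 21
f 30 18 32
f 30 32 31
f 31 32 33
f 31 33 21
f 32 18 34
f 32 34 33
f 33 34 35
f 33 35 21
f 34 18 36
f 34 36 35
f 35 36 37
f 35 37 21
f 36 18 38
f 36 38 37
f 37 38 39
f 37 39 21
f 38 18 19
f 38 19 39
f 39 19 20
f 39 20 21
f 40 77 56
f 77 51 80
f 56 80 45
f 77 80 56
f 40 56 52
f 56 45 57
f 52 57 41
f 56 57 52
f 40 52 61
f 52 41 62
f 61 62 47
f 52 62 61
f 40 61 73
f 61 47 76
f 73 76 50
f 61 76 73
f 40 73 77
f 73 50 81
f 77 81 51
f 73 81 77
f 41 57 68
f 57 45 71
f 68 71 49
f 57 71 68
f 45 80 58
f 80 51 79
f 58 79 44
f 80 79 58
f 51 81 78
f 81 50 74
f 78 74 42
f 81 74 78
f 50 76 75
f 76 47 63
f 75 63 46
f 76 63 75
f 47 62 67
f 62 41 64
f 67 64 48
f 62 64 67
f 43 69 55
f 69 49 70
f 55 70 44
f 69 70 55
f 43 55 53
f 55 44 54
f 53 54 42
f 55 54 53
f 43 53 60
f 53 42 59
f 60 59 46
f 53 59 60
f 43 60 65
f 60 46 66
f 65 66 48
f 60 66 65
f 43 65 69
f 65 48 72
f 69 72 49
f 65 72 69
f 44 70 58
f 70 49 71
f 58 71 45
f 70 71 58
f 42 54 78
f 54 44 79
f 78 79 51
f 54 79 78
f 46 59 75
f 59 42 74
f 75 74 50
f 59 74 75
f 48 66 67
f 66 46 63
f 67 63 47
f 66 63 67
f 49 72 68
f 72 48 64
f 68 64 41
f 72 64 68



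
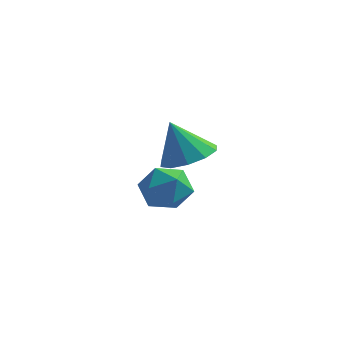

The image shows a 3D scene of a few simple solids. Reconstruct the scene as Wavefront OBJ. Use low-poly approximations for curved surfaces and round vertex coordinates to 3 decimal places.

v -1.133 1.679 -0.889
v -0.435 1.86 -1.418
v -0.765 0.28 -0.882
v -0.067 0.461 -1.411
v -0.073 0.75 -0.565
v -0.301 1.614 -0.569
v -0.899 0.526 -1.731
v -1.127 1.39 -1.735
v -0.291 1.147 -1.938
v 0.219 1.286 -1.217
v -1.419 0.854 -1.083
v -0.909 0.993 -0.362
v 1.409 -1.581 1.542
v 2.118 -2.011 1.769
v 0.911 -1.739 2.798
v 2.201 -1.495 1.866
v 1.981 -1.012 1.84
v 1.542 -0.746 1.7
v 1.053 -0.799 1.499
v 0.699 -1.151 1.315
v 0.617 -1.667 1.218
v 0.837 -2.15 1.244
v 1.275 -2.416 1.384
v 1.765 -2.363 1.585
f 1 12 6
f 1 6 2
f 1 2 8
f 1 8 11
f 1 11 12
f 2 6 10
f 6 12 5
f 12 11 3
f 11 8 7
f 8 2 9
f 4 10 5
f 4 5 3
f 4 3 7
f 4 7 9
f 4 9 10
f 5 10 6
f 3 5 12
f 7 3 11
f 9 7 8
f 10 9 2
f 14 13 16
f 14 16 15
f 16 13 17
f 16 17 15
f 17 13 18
f 17 18 15
f 18 13 19
f 18 19 15
f 19 13 20
f 19 20 15
f 20 13 21
f 20 21 15
f 21 13 22
f 21 22 15
f 22 13 23
f 22 23 15
f 23 13 24
f 23 24 15
f 24 13 14
f 24 14 15



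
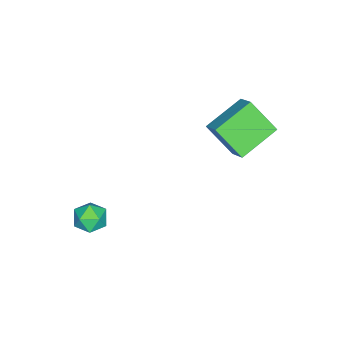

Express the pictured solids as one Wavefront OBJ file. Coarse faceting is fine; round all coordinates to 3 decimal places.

v -0.099 2.579 0.492
v -0.177 1.587 1.547
v -1.415 3.288 1.062
v -1.493 2.296 2.116
v 0.433 3.124 1.044
v 0.355 2.132 2.098
v -0.883 3.833 1.613
v -0.961 2.841 2.668
v 3.198 -0.549 -1.621
v 3.754 -0.882 -1.558
v 2.666 -1.358 -1.202
v 3.222 -1.691 -1.139
v 3.113 -1.166 -0.769
v 3.442 -0.666 -1.028
v 2.978 -1.574 -1.732
v 3.307 -1.074 -1.991
v 3.618 -1.516 -1.626
v 3.702 -1.264 -1.031
v 2.718 -0.976 -1.729
v 2.802 -0.724 -1.134
f 2 4 1
f 5 2 1
f 1 4 3
f 3 5 1
f 2 8 4
f 6 2 5
f 6 8 2
f 4 8 3
f 7 5 3
f 3 8 7
f 7 6 5
f 8 6 7
f 9 20 14
f 9 14 10
f 9 10 16
f 9 16 19
f 9 19 20
f 10 14 18
f 14 20 13
f 20 19 11
f 19 16 15
f 16 10 17
f 12 18 13
f 12 13 11
f 12 11 15
f 12 15 17
f 12 17 18
f 13 18 14
f 11 13 20
f 15 11 19
f 17 15 16
f 18 17 10



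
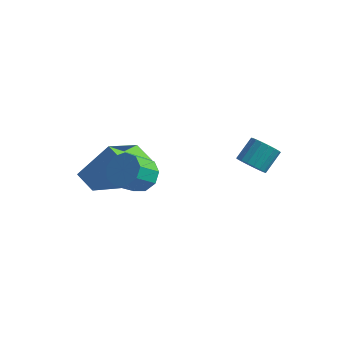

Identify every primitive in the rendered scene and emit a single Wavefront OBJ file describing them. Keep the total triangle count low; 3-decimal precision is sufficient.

v -3.087 -3.63 2.699
v -2.184 -2.867 4.096
v -2.927 -1.872 1.637
v -2.025 -1.109 3.034
v -2.255 -3.931 2.326
v -1.353 -3.168 3.723
v -2.096 -2.173 1.264
v -1.193 -1.41 2.661
v 2.229 -0.097 2.788
v 2.545 -0.501 3.153
v 2.747 0.292 3.857
v 2.431 0.697 3.492
v 2.744 -0.402 2.983
v 2.947 0.392 3.688
v 2.842 -0.241 2.775
v 3.044 0.552 3.479
v 2.818 -0.052 2.569
v 3.02 0.741 3.273
v 2.677 0.128 2.406
v 2.88 0.921 3.111
v 2.448 0.263 2.319
v 2.65 1.057 3.024
v 2.175 0.328 2.325
v 2.377 1.121 3.03
v 1.913 0.308 2.423
v 2.115 1.101 3.127
v 1.713 0.208 2.592
v 1.916 1.002 3.297
v 1.616 0.048 2.801
v 1.818 0.841 3.505
v 1.64 -0.141 3.007
v 1.842 0.652 3.711
v 1.78 -0.321 3.169
v 1.983 0.472 3.874
v 2.01 -0.457 3.256
v 2.212 0.337 3.961
v 2.283 -0.521 3.25
v 2.485 0.272 3.955
v -0.606 -3.212 3.347
v -0.173 -3.707 2.968
v -0.46 -4.544 3.734
v -0.894 -4.048 4.113
v 0.109 -3.469 3.334
v -0.179 -4.305 4.1
v 0.055 -3.11 3.707
v -0.232 -3.946 4.472
v -0.308 -2.798 3.911
v -0.595 -3.635 4.676
v -0.81 -2.68 3.851
v -1.098 -3.517 4.617
v -1.218 -2.811 3.555
v -1.505 -3.648 4.321
v -1.339 -3.129 3.163
v -1.626 -3.966 3.928
v -1.117 -3.486 2.856
v -1.405 -4.322 3.622
v -0.657 -3.714 2.779
v -0.944 -4.551 3.545
f 2 4 1
f 5 2 1
f 1 4 3
f 3 5 1
f 2 8 4
f 6 2 5
f 6 8 2
f 4 8 3
f 7 5 3
f 3 8 7
f 7 6 5
f 8 6 7
f 10 9 13
f 10 13 11
f 11 13 14
f 11 14 12
f 13 9 15
f 13 15 14
f 14 15 16
f 14 16 12
f 15 9 17
f 15 17 16
f 16 17 18
f 16 18 12
f 17 9 19
f 17 19 18
f 18 19 20
f 18 20 12
f 19 9 21
f 19 21 20
f 20 21 22
f 20 22 12
f 21 9 23
f 21 23 22
f 22 23 24
f 22 24 12
f 23 9 25
f 23 25 24
f 24 25 26
f 24 26 12
f 25 9 27
f 25 27 26
f 26 27 28
f 26 28 12
f 27 9 29
f 27 29 28
f 28 29 30
f 28 30 12
f 29 9 31
f 29 31 30
f 30 31 32
f 30 32 12
f 31 9 33
f 31 33 32
f 32 33 34
f 32 34 12
f 33 9 35
f 33 35 34
f 34 35 36
f 34 36 12
f 35 9 37
f 35 37 36
f 36 37 38
f 36 38 12
f 37 9 10
f 37 10 38
f 38 10 11
f 38 11 12
f 40 39 43
f 40 43 41
f 41 43 44
f 41 44 42
f 43 39 45
f 43 45 44
f 44 45 46
f 44 46 42
f 45 39 47
f 45 47 46
f 46 47 48
f 46 48 42
f 47 39 49
f 47 49 48
f 48 49 50
f 48 50 42
f 49 39 51
f 49 51 50
f 50 51 52
f 50 52 42
f 51 39 53
f 51 53 52
f 52 53 54
f 52 54 42
f 53 39 55
f 53 55 54
f 54 55 56
f 54 56 42
f 55 39 57
f 55 57 56
f 56 57 58
f 56 58 42
f 57 39 40
f 57 40 58
f 58 40 41
f 58 41 42



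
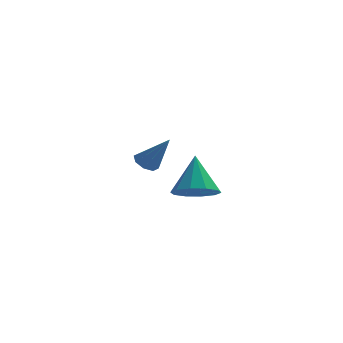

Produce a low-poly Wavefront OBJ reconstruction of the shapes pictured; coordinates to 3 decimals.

v -1.132 -3.334 -0.929
v -0.219 -3.82 -0.586
v -1.108 -2.106 0.749
v -0.043 -3.297 -0.972
v -0.284 -2.788 -1.342
v -0.849 -2.487 -1.554
v -1.521 -2.51 -1.527
v -2.045 -2.848 -1.272
v -2.22 -3.372 -0.886
v -1.98 -3.881 -0.516
v -1.415 -4.182 -0.305
v -0.743 -4.158 -0.331
v -3.143 2.558 -1.606
v -2.576 2.506 -1.996
v -2.077 2.082 0.006
v -2.646 2.993 -1.806
v -3.006 3.226 -1.498
v -3.447 3.068 -1.254
v -3.709 2.611 -1.216
v -3.64 2.124 -1.406
v -3.279 1.891 -1.713
v -2.838 2.049 -1.958
f 2 1 4
f 2 4 3
f 4 1 5
f 4 5 3
f 5 1 6
f 5 6 3
f 6 1 7
f 6 7 3
f 7 1 8
f 7 8 3
f 8 1 9
f 8 9 3
f 9 1 10
f 9 10 3
f 10 1 11
f 10 11 3
f 11 1 12
f 11 12 3
f 12 1 2
f 12 2 3
f 14 13 16
f 14 16 15
f 16 13 17
f 16 17 15
f 17 13 18
f 17 18 15
f 18 13 19
f 18 19 15
f 19 13 20
f 19 20 15
f 20 13 21
f 20 21 15
f 21 13 22
f 21 22 15
f 22 13 14
f 22 14 15



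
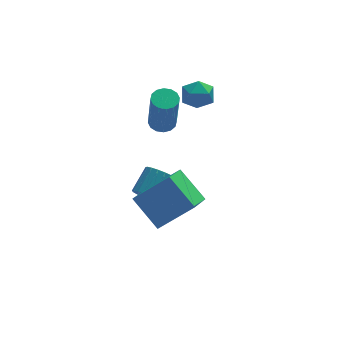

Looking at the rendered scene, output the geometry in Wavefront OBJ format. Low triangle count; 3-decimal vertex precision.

v -3.968 -0.692 -1.865
v -4.689 -1.807 -1.166
v -2.526 -0.866 -0.656
v -3.247 -1.98 0.044
v -3.233 -1.82 -2.904
v -3.954 -2.934 -2.204
v -1.791 -1.993 -1.694
v -2.512 -3.108 -0.995
v -2.545 2.072 -0.148
v -1.96 1.994 -0.163
v -1.991 1.369 1.873
v -2.575 1.448 1.888
v -1.998 2.283 -0.075
v -2.029 1.659 1.961
v -2.183 2.517 -0.006
v -2.214 1.892 2.03
v -2.465 2.631 0.025
v -2.496 2.006 2.061
v -2.768 2.596 0.009
v -2.799 1.971 2.045
v -3.011 2.42 -0.048
v -3.042 1.795 1.988
v -3.129 2.151 -0.133
v -3.16 1.526 1.903
v -3.091 1.861 -0.221
v -3.122 1.237 1.815
v -2.906 1.628 -0.29
v -2.937 1.003 1.746
v -2.624 1.514 -0.321
v -2.655 0.889 1.715
v -2.321 1.549 -0.305
v -2.352 0.924 1.731
v -2.078 1.725 -0.248
v -2.109 1.1 1.788
v -1.281 2.997 0.542
v -0.809 3.183 1.146
v -1.091 1.757 0.774
v -0.619 1.943 1.378
v -1.393 2.083 1.425
v -1.511 2.85 1.282
v -0.389 2.09 0.638
v -0.507 2.857 0.495
v -0.258 2.623 1.205
v -0.878 2.618 1.692
v -1.022 2.322 0.228
v -1.642 2.317 0.715
v -3.373 0.98 -4.032
v -2.97 1.198 -4.688
v -2.205 1.959 -3.964
v -2.607 1.74 -3.308
v -3.211 1.428 -4.675
v -2.445 2.189 -3.95
v -3.48 1.58 -4.55
v -2.714 2.341 -3.826
v -3.73 1.628 -4.336
v -2.964 2.389 -3.612
v -3.918 1.564 -4.07
v -3.152 2.325 -3.346
v -4.012 1.399 -3.797
v -3.246 2.16 -3.072
v -3.996 1.161 -3.564
v -3.23 1.922 -2.84
v -3.872 0.892 -3.413
v -3.106 1.653 -2.689
v -3.662 0.638 -3.368
v -2.896 1.399 -2.644
v -3.401 0.444 -3.439
v -2.635 1.205 -2.715
v -3.136 0.341 -3.612
v -2.37 1.102 -2.888
v -2.912 0.349 -3.857
v -2.146 1.11 -3.133
v -2.768 0.466 -4.133
v -2.002 1.227 -3.409
v -2.728 0.672 -4.392
v -1.962 1.433 -3.668
v -2.8 0.931 -4.588
v -2.034 1.692 -3.864
f 2 4 1
f 5 2 1
f 1 4 3
f 3 5 1
f 2 8 4
f 6 2 5
f 6 8 2
f 4 8 3
f 7 5 3
f 3 8 7
f 7 6 5
f 8 6 7
f 10 9 13
f 10 13 11
f 11 13 14
f 11 14 12
f 13 9 15
f 13 15 14
f 14 15 16
f 14 16 12
f 15 9 17
f 15 17 16
f 16 17 18
f 16 18 12
f 17 9 19
f 17 19 18
f 18 19 20
f 18 20 12
f 19 9 21
f 19 21 20
f 20 21 22
f 20 22 12
f 21 9 23
f 21 23 22
f 22 23 24
f 22 24 12
f 23 9 25
f 23 25 24
f 24 25 26
f 24 26 12
f 25 9 27
f 25 27 26
f 26 27 28
f 26 28 12
f 27 9 29
f 27 29 28
f 28 29 30
f 28 30 12
f 29 9 31
f 29 31 30
f 30 31 32
f 30 32 12
f 31 9 33
f 31 33 32
f 32 33 34
f 32 34 12
f 33 9 10
f 33 10 34
f 34 10 11
f 34 11 12
f 35 46 40
f 35 40 36
f 35 36 42
f 35 42 45
f 35 45 46
f 36 40 44
f 40 46 39
f 46 45 37
f 45 42 41
f 42 36 43
f 38 44 39
f 38 39 37
f 38 37 41
f 38 41 43
f 38 43 44
f 39 44 40
f 37 39 46
f 41 37 45
f 43 41 42
f 44 43 36
f 48 47 51
f 48 51 49
f 49 51 52
f 49 52 50
f 51 47 53
f 51 53 52
f 52 53 54
f 52 54 50
f 53 47 55
f 53 55 54
f 54 55 56
f 54 56 50
f 55 47 57
f 55 57 56
f 56 57 58
f 56 58 50
f 57 47 59
f 57 59 58
f 58 59 60
f 58 60 50
f 59 47 61
f 59 61 60
f 60 61 62
f 60 62 50
f 61 47 63
f 61 63 62
f 62 63 64
f 62 64 50
f 63 47 65
f 63 65 64
f 64 65 66
f 64 66 50
f 65 47 67
f 65 67 66
f 66 67 68
f 66 68 50
f 67 47 69
f 67 69 68
f 68 69 70
f 68 70 50
f 69 47 71
f 69 71 70
f 70 71 72
f 70 72 50
f 71 47 73
f 71 73 72
f 72 73 74
f 72 74 50
f 73 47 75
f 73 75 74
f 74 75 76
f 74 76 50
f 75 47 77
f 75 77 76
f 76 77 78
f 76 78 50
f 77 47 48
f 77 48 78
f 78 48 49
f 78 49 50



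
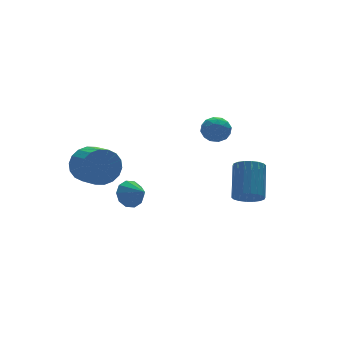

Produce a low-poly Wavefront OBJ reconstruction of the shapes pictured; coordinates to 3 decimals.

v -2.681 3.588 -2.911
v -2.214 3.849 -2.078
v -2.192 2.653 -1.716
v -2.659 2.392 -2.549
v -2.639 3.876 -1.965
v -2.617 2.68 -1.602
v -3.072 3.845 -2.039
v -3.05 2.649 -1.676
v -3.428 3.764 -2.286
v -3.406 2.568 -1.923
v -3.636 3.648 -2.657
v -3.614 2.452 -2.294
v -3.654 3.52 -3.078
v -3.633 2.324 -2.715
v -3.48 3.405 -3.466
v -3.458 2.209 -3.103
v -3.148 3.327 -3.744
v -3.126 2.131 -3.382
v -2.723 3.3 -3.858
v -2.701 2.104 -3.495
v -2.29 3.331 -3.784
v -2.268 2.135 -3.421
v -1.934 3.412 -3.537
v -1.912 2.216 -3.174
v -1.726 3.528 -3.166
v -1.704 2.332 -2.803
v -1.707 3.656 -2.745
v -1.686 2.46 -2.382
v -1.882 3.771 -2.357
v -1.86 2.575 -1.994
v 1.622 -2.757 -3.085
v 2.22 -2.723 -3.465
v 2.937 -1.589 -2.235
v 2.338 -1.623 -1.855
v 2.048 -2.486 -3.584
v 2.765 -1.352 -2.353
v 1.792 -2.302 -3.603
v 2.508 -1.168 -2.373
v 1.502 -2.209 -3.52
v 2.218 -1.075 -2.29
v 1.235 -2.224 -3.351
v 1.952 -1.09 -2.121
v 1.045 -2.345 -3.129
v 1.762 -1.211 -1.899
v 0.97 -2.547 -2.899
v 1.686 -1.413 -1.668
v 1.023 -2.791 -2.705
v 1.74 -1.657 -1.475
v 1.195 -3.028 -2.587
v 1.912 -1.894 -1.356
v 1.452 -3.212 -2.567
v 2.168 -2.078 -1.337
v 1.742 -3.305 -2.65
v 2.458 -2.171 -1.42
v 2.008 -3.29 -2.819
v 2.725 -2.156 -1.589
v 2.198 -3.169 -3.041
v 2.915 -2.035 -1.811
v 2.274 -2.967 -3.272
v 2.99 -1.833 -2.041
v 2.334 2.278 -1.482
v 2.931 1.975 -1.789
v 2.329 1.425 -0.651
v 2.926 1.122 -0.958
v 2.977 1.772 -0.616
v 2.98 2.299 -1.13
v 2.28 1.101 -1.31
v 2.283 1.628 -1.824
v 2.897 1.248 -1.683
v 3.328 1.663 -1.254
v 1.932 1.737 -1.186
v 2.363 2.152 -0.757
v 2.633 2.201 -1.708
v 2.627 1.199 -0.732
v 2.657 1.581 -0.531
v 3.008 1.403 -0.711
v 2.662 2.392 -1.321
v 3.013 2.214 -1.501
v 3.04 2.095 -0.812
v 2.247 1.186 -0.939
v 2.598 1.008 -1.119
v 2.252 1.997 -1.729
v 2.603 1.819 -1.909
v 2.22 1.305 -1.628
v 2.964 1.596 -1.826
v 2.961 1.095 -1.338
v 2.581 1.082 -1.545
v 2.583 1.392 -1.847
v 3.217 1.84 -1.574
v 3.214 1.339 -1.086
v 3.244 1.721 -0.885
v 3.246 2.031 -1.187
v 3.198 1.412 -1.512
v 2.046 2.061 -1.354
v 2.043 1.56 -0.866
v 2.014 1.369 -1.253
v 2.016 1.679 -1.555
v 2.299 2.305 -1.102
v 2.296 1.804 -0.614
v 2.677 2.008 -0.593
v 2.679 2.318 -0.895
v 2.062 1.988 -0.928
v -2.649 -0.227 -2.943
v -2.221 -0.423 -3.501
v -2.411 -1.093 -2.457
v -1.97 -0.19 -3.208
v -1.978 0.029 -2.814
v -2.242 0.15 -2.468
v -2.662 0.127 -2.304
v -3.077 -0.032 -2.384
v -3.328 -0.265 -2.677
v -3.32 -0.484 -3.072
v -3.056 -0.605 -3.417
v -2.636 -0.582 -3.581
f 2 1 5
f 2 5 3
f 3 5 6
f 3 6 4
f 5 1 7
f 5 7 6
f 6 7 8
f 6 8 4
f 7 1 9
f 7 9 8
f 8 9 10
f 8 10 4
f 9 1 11
f 9 11 10
f 10 11 12
f 10 12 4
f 11 1 13
f 11 13 12
f 12 13 14
f 12 14 4
f 13 1 15
f 13 15 14
f 14 15 16
f 14 16 4
f 15 1 17
f 15 17 16
f 16 17 18
f 16 18 4
f 17 1 19
f 17 19 18
f 18 19 20
f 18 20 4
f 19 1 21
f 19 21 20
f 20 21 22
f 20 22 4
f 21 1 23
f 21 23 22
f 22 23 24
f 22 24 4
f 23 1 25
f 23 25 24
f 24 25 26
f 24 26 4
f 25 1 27
f 25 27 26
f 26 27 28
f 26 28 4
f 27 1 29
f 27 29 28
f 28 29 30
f 28 30 4
f 29 1 2
f 29 2 30
f 30 2 3
f 30 3 4
f 32 31 35
f 32 35 33
f 33 35 36
f 33 36 34
f 35 31 37
f 35 37 36
f 36 37 38
f 36 38 34
f 37 31 39
f 37 39 38
f 38 39 40
f 38 40 34
f 39 31 41
f 39 41 40
f 40 41 42
f 40 42 34
f 41 31 43
f 41 43 42
f 42 43 44
f 42 44 34
f 43 31 45
f 43 45 44
f 44 45 46
f 44 46 34
f 45 31 47
f 45 47 46
f 46 47 48
f 46 48 34
f 47 31 49
f 47 49 48
f 48 49 50
f 48 50 34
f 49 31 51
f 49 51 50
f 50 51 52
f 50 52 34
f 51 31 53
f 51 53 52
f 52 53 54
f 52 54 34
f 53 31 55
f 53 55 54
f 54 55 56
f 54 56 34
f 55 31 57
f 55 57 56
f 56 57 58
f 56 58 34
f 57 31 59
f 57 59 58
f 58 59 60
f 58 60 34
f 59 31 32
f 59 32 60
f 60 32 33
f 60 33 34
f 61 98 77
f 98 72 101
f 77 101 66
f 98 101 77
f 61 77 73
f 77 66 78
f 73 78 62
f 77 78 73
f 61 73 82
f 73 62 83
f 82 83 68
f 73 83 82
f 61 82 94
f 82 68 97
f 94 97 71
f 82 97 94
f 61 94 98
f 94 71 102
f 98 102 72
f 94 102 98
f 62 78 89
f 78 66 92
f 89 92 70
f 78 92 89
f 66 101 79
f 101 72 100
f 79 100 65
f 101 100 79
f 72 102 99
f 102 71 95
f 99 95 63
f 102 95 99
f 71 97 96
f 97 68 84
f 96 84 67
f 97 84 96
f 68 83 88
f 83 62 85
f 88 85 69
f 83 85 88
f 64 90 76
f 90 70 91
f 76 91 65
f 90 91 76
f 64 76 74
f 76 65 75
f 74 75 63
f 76 75 74
f 64 74 81
f 74 63 80
f 81 80 67
f 74 80 81
f 64 81 86
f 81 67 87
f 86 87 69
f 81 87 86
f 64 86 90
f 86 69 93
f 90 93 70
f 86 93 90
f 65 91 79
f 91 70 92
f 79 92 66
f 91 92 79
f 63 75 99
f 75 65 100
f 99 100 72
f 75 100 99
f 67 80 96
f 80 63 95
f 96 95 71
f 80 95 96
f 69 87 88
f 87 67 84
f 88 84 68
f 87 84 88
f 70 93 89
f 93 69 85
f 89 85 62
f 93 85 89
f 104 103 106
f 104 106 105
f 106 103 107
f 106 107 105
f 107 103 108
f 107 108 105
f 108 103 109
f 108 109 105
f 109 103 110
f 109 110 105
f 110 103 111
f 110 111 105
f 111 103 112
f 111 112 105
f 112 103 113
f 112 113 105
f 113 103 114
f 113 114 105
f 114 103 104
f 114 104 105



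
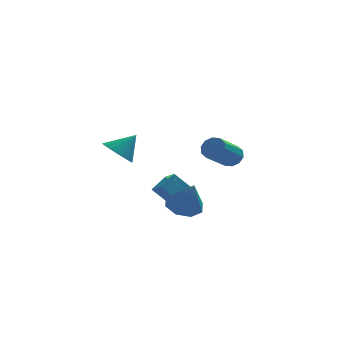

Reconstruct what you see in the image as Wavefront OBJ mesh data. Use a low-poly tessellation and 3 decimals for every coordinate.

v -2.732 2.82 -2.368
v -2.187 3.31 -3.033
v -1.708 3.14 -1.292
v -2.432 3.607 -2.888
v -2.729 3.768 -2.653
v -3.026 3.766 -2.369
v -3.273 3.599 -2.084
v -3.427 3.299 -1.849
v -3.46 2.915 -1.703
v -3.367 2.515 -1.672
v -3.165 2.168 -1.762
v -2.888 1.933 -1.956
v -2.584 1.852 -2.222
v -2.306 1.939 -2.512
v -2.101 2.177 -2.778
v -2.006 2.527 -2.973
v -2.036 2.928 -3.063
v 2.465 -0.545 -1.636
v 2.821 -0.385 -1.067
v 1.711 -1.515 -0.055
v 1.355 -1.675 -0.624
v 2.501 -0.105 -1.105
v 1.391 -1.236 -0.093
v 2.167 0.006 -1.346
v 1.057 -1.124 -0.335
v 1.948 -0.092 -1.698
v 0.838 -1.223 -0.686
v 1.925 -0.364 -2.026
v 0.815 -1.495 -1.014
v 2.109 -0.705 -2.205
v 0.999 -1.835 -1.193
v 2.429 -0.984 -2.167
v 1.319 -2.115 -1.155
v 2.763 -1.096 -1.925
v 1.653 -2.226 -0.914
v 2.982 -0.997 -1.574
v 1.872 -2.128 -0.562
v 3.005 -0.725 -1.246
v 1.895 -1.856 -0.234
v -0.566 -1.182 -4.553
v -0.25 -1.957 -4.064
v -1.52 -0.92 -3.521
v -1.204 -1.696 -3.032
v 0.204 -0.524 -4.008
v 0.52 -1.3 -3.519
v -0.75 -0.263 -2.976
v -0.434 -1.038 -2.487
v -0.363 -3.589 -3.531
v 0.433 -3.991 -3.914
v -0.017 -4.391 -1.969
v 0.569 -3.329 -3.605
v 0.158 -2.82 -3.253
v -0.557 -2.762 -3.064
v -1.159 -3.188 -3.149
v -1.295 -3.849 -3.458
v -0.885 -4.358 -3.81
v -0.169 -4.417 -3.999
f 2 1 4
f 2 4 3
f 4 1 5
f 4 5 3
f 5 1 6
f 5 6 3
f 6 1 7
f 6 7 3
f 7 1 8
f 7 8 3
f 8 1 9
f 8 9 3
f 9 1 10
f 9 10 3
f 10 1 11
f 10 11 3
f 11 1 12
f 11 12 3
f 12 1 13
f 12 13 3
f 13 1 14
f 13 14 3
f 14 1 15
f 14 15 3
f 15 1 16
f 15 16 3
f 16 1 17
f 16 17 3
f 17 1 2
f 17 2 3
f 19 18 22
f 19 22 20
f 20 22 23
f 20 23 21
f 22 18 24
f 22 24 23
f 23 24 25
f 23 25 21
f 24 18 26
f 24 26 25
f 25 26 27
f 25 27 21
f 26 18 28
f 26 28 27
f 27 28 29
f 27 29 21
f 28 18 30
f 28 30 29
f 29 30 31
f 29 31 21
f 30 18 32
f 30 32 31
f 31 32 33
f 31 33 21
f 32 18 34
f 32 34 33
f 33 34 35
f 33 35 21
f 34 18 36
f 34 36 35
f 35 36 37
f 35 37 21
f 36 18 38
f 36 38 37
f 37 38 39
f 37 39 21
f 38 18 19
f 38 19 39
f 39 19 20
f 39 20 21
f 41 43 40
f 44 41 40
f 40 43 42
f 42 44 40
f 41 47 43
f 45 41 44
f 45 47 41
f 43 47 42
f 46 44 42
f 42 47 46
f 46 45 44
f 47 45 46
f 49 48 51
f 49 51 50
f 51 48 52
f 51 52 50
f 52 48 53
f 52 53 50
f 53 48 54
f 53 54 50
f 54 48 55
f 54 55 50
f 55 48 56
f 55 56 50
f 56 48 57
f 56 57 50
f 57 48 49
f 57 49 50



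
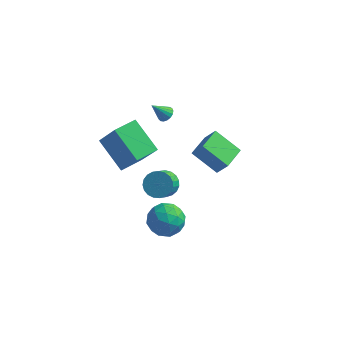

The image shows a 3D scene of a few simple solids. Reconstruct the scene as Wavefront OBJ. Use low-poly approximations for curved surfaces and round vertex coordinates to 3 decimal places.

v -1.133 1.608 -1.922
v -0.827 1.089 -2.493
v -0.841 0.153 -1.65
v -1.147 0.672 -1.078
v -0.54 1.215 -2.349
v -0.553 0.279 -1.506
v -0.355 1.409 -2.131
v -0.369 0.472 -1.288
v -0.305 1.637 -1.877
v -0.318 0.7 -1.034
v -0.398 1.86 -1.63
v -0.411 0.924 -0.787
v -0.618 2.039 -1.434
v -0.632 1.103 -0.591
v -0.927 2.145 -1.323
v -0.941 1.208 -0.479
v -1.272 2.157 -1.314
v -1.286 1.221 -0.471
v -1.593 2.074 -1.411
v -1.606 1.138 -0.568
v -1.834 1.911 -1.596
v -1.848 0.975 -0.753
v -1.954 1.696 -1.838
v -1.968 0.759 -0.995
v -1.933 1.465 -2.093
v -1.946 0.529 -1.25
v -1.773 1.259 -2.319
v -1.786 0.323 -1.476
v -1.502 1.114 -2.477
v -1.515 0.177 -1.634
v -1.168 1.054 -2.538
v -1.181 0.117 -1.695
v -2.431 -1.203 1.564
v -3.963 -0.343 2.767
v -1.781 0.025 1.513
v -3.313 0.885 2.717
v -1.347 -1.705 3.303
v -2.879 -0.845 4.507
v -0.697 -0.477 3.253
v -2.229 0.383 4.456
v 2.413 -0.27 2.185
v 0.99 -0.092 3.171
v 2.617 1.144 2.223
v 1.194 1.323 3.209
v 3.026 -0.383 3.091
v 1.603 -0.204 4.077
v 3.23 1.032 3.129
v 1.807 1.21 4.115
v -0.528 0.937 -2.906
v 0.451 0.519 -3.198
v -1.311 -0.619 -3.302
v -0.332 -1.037 -3.594
v -0.542 -0.81 -2.534
v -0.058 0.152 -2.289
v -0.802 -0.252 -4.211
v -0.318 0.71 -3.966
v 0.282 -0.216 -4.004
v 0.443 -0.561 -2.967
v -1.303 0.461 -3.533
v -1.142 0.116 -2.496
v 0.03 0.865 -3.017
v -0.89 -0.965 -3.483
v -1.014 -0.831 -2.86
v -0.438 -1.077 -3.031
v -0.269 0.649 -2.483
v 0.307 0.403 -2.654
v -0.277 -0.378 -2.264
v -1.167 -0.503 -3.846
v -0.591 -0.749 -4.017
v -0.422 0.977 -3.469
v 0.154 0.731 -3.64
v -0.583 0.278 -4.236
v 0.506 0.187 -3.662
v 0.046 -0.728 -3.895
v -0.23 -0.266 -4.258
v 0.054 0.299 -4.114
v 0.601 -0.016 -3.053
v 0.141 -0.931 -3.286
v 0.017 -0.797 -2.663
v 0.302 -0.232 -2.519
v 0.501 -0.448 -3.527
v -1.001 0.831 -3.214
v -1.461 -0.084 -3.447
v -1.162 0.132 -3.981
v -0.877 0.697 -3.837
v -0.906 0.628 -2.605
v -1.366 -0.287 -2.838
v -0.914 -0.399 -2.386
v -0.63 0.166 -2.242
v -1.361 0.348 -2.973
v -1.882 3.887 1.817
v -1.499 4.009 2.131
v -2.518 3.453 2.763
v -1.639 4.209 2.128
v -1.834 4.335 2.055
v -2.04 4.359 1.926
v -2.21 4.274 1.773
v -2.305 4.1 1.63
v -2.303 3.878 1.529
v -2.204 3.657 1.495
v -2.031 3.489 1.534
v -1.824 3.412 1.638
v -1.63 3.444 1.783
v -1.494 3.577 1.936
v -1.447 3.781 2.061
f 2 1 5
f 2 5 3
f 3 5 6
f 3 6 4
f 5 1 7
f 5 7 6
f 6 7 8
f 6 8 4
f 7 1 9
f 7 9 8
f 8 9 10
f 8 10 4
f 9 1 11
f 9 11 10
f 10 11 12
f 10 12 4
f 11 1 13
f 11 13 12
f 12 13 14
f 12 14 4
f 13 1 15
f 13 15 14
f 14 15 16
f 14 16 4
f 15 1 17
f 15 17 16
f 16 17 18
f 16 18 4
f 17 1 19
f 17 19 18
f 18 19 20
f 18 20 4
f 19 1 21
f 19 21 20
f 20 21 22
f 20 22 4
f 21 1 23
f 21 23 22
f 22 23 24
f 22 24 4
f 23 1 25
f 23 25 24
f 24 25 26
f 24 26 4
f 25 1 27
f 25 27 26
f 26 27 28
f 26 28 4
f 27 1 29
f 27 29 28
f 28 29 30
f 28 30 4
f 29 1 31
f 29 31 30
f 30 31 32
f 30 32 4
f 31 1 2
f 31 2 32
f 32 2 3
f 32 3 4
f 34 36 33
f 37 34 33
f 33 36 35
f 35 37 33
f 34 40 36
f 38 34 37
f 38 40 34
f 36 40 35
f 39 37 35
f 35 40 39
f 39 38 37
f 40 38 39
f 42 44 41
f 45 42 41
f 41 44 43
f 43 45 41
f 42 48 44
f 46 42 45
f 46 48 42
f 44 48 43
f 47 45 43
f 43 48 47
f 47 46 45
f 48 46 47
f 49 86 65
f 86 60 89
f 65 89 54
f 86 89 65
f 49 65 61
f 65 54 66
f 61 66 50
f 65 66 61
f 49 61 70
f 61 50 71
f 70 71 56
f 61 71 70
f 49 70 82
f 70 56 85
f 82 85 59
f 70 85 82
f 49 82 86
f 82 59 90
f 86 90 60
f 82 90 86
f 50 66 77
f 66 54 80
f 77 80 58
f 66 80 77
f 54 89 67
f 89 60 88
f 67 88 53
f 89 88 67
f 60 90 87
f 90 59 83
f 87 83 51
f 90 83 87
f 59 85 84
f 85 56 72
f 84 72 55
f 85 72 84
f 56 71 76
f 71 50 73
f 76 73 57
f 71 73 76
f 52 78 64
f 78 58 79
f 64 79 53
f 78 79 64
f 52 64 62
f 64 53 63
f 62 63 51
f 64 63 62
f 52 62 69
f 62 51 68
f 69 68 55
f 62 68 69
f 52 69 74
f 69 55 75
f 74 75 57
f 69 75 74
f 52 74 78
f 74 57 81
f 78 81 58
f 74 81 78
f 53 79 67
f 79 58 80
f 67 80 54
f 79 80 67
f 51 63 87
f 63 53 88
f 87 88 60
f 63 88 87
f 55 68 84
f 68 51 83
f 84 83 59
f 68 83 84
f 57 75 76
f 75 55 72
f 76 72 56
f 75 72 76
f 58 81 77
f 81 57 73
f 77 73 50
f 81 73 77
f 92 91 94
f 92 94 93
f 94 91 95
f 94 95 93
f 95 91 96
f 95 96 93
f 96 91 97
f 96 97 93
f 97 91 98
f 97 98 93
f 98 91 99
f 98 99 93
f 99 91 100
f 99 100 93
f 100 91 101
f 100 101 93
f 101 91 102
f 101 102 93
f 102 91 103
f 102 103 93
f 103 91 104
f 103 104 93
f 104 91 105
f 104 105 93
f 105 91 92
f 105 92 93



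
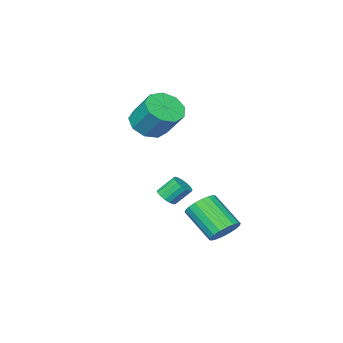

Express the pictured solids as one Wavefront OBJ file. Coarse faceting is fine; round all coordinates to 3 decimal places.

v -0.99 -3.523 3.258
v -0.317 -2.957 2.782
v -0.378 -1.79 4.086
v -1.05 -2.357 4.562
v -0.95 -2.778 2.593
v -1.01 -1.611 3.896
v -1.601 -2.948 2.715
v -1.661 -1.781 4.018
v -1.966 -3.387 3.091
v -2.027 -2.221 4.394
v -1.875 -3.89 3.546
v -1.935 -2.724 4.849
v -1.369 -4.221 3.866
v -1.43 -3.055 5.169
v -0.686 -4.226 3.902
v -0.746 -3.06 5.205
v -0.145 -3.902 3.637
v -0.206 -2.736 4.94
v 0.001 -3.401 3.195
v -0.06 -2.234 4.498
v -0.81 2.123 -1.492
v -0.032 2.319 -1.385
v 0.169 0.854 -0.16
v -0.61 0.657 -0.268
v -0.199 2.51 -1.129
v 0.002 1.045 0.096
v -0.487 2.624 -0.945
v -0.286 1.159 0.28
v -0.839 2.639 -0.869
v -0.638 1.174 0.355
v -1.185 2.552 -0.917
v -0.985 1.087 0.307
v -1.458 2.38 -1.079
v -1.257 0.914 0.146
v -1.602 2.156 -1.322
v -1.401 0.691 -0.098
v -1.589 1.926 -1.6
v -1.388 0.461 -0.375
v -1.422 1.735 -1.856
v -1.221 0.27 -0.631
v -1.134 1.621 -2.04
v -0.933 0.156 -0.815
v -0.782 1.606 -2.115
v -0.581 0.141 -0.891
v -0.435 1.693 -2.067
v -0.235 0.228 -0.843
v -0.163 1.866 -1.906
v 0.038 0.4 -0.681
v -0.019 2.089 -1.662
v 0.182 0.624 -0.438
v 0.729 -0.003 0.28
v 1.154 -0.057 0.624
v 0.577 0.368 1.405
v 0.151 0.423 1.06
v 1.188 0.182 0.519
v 0.611 0.607 1.3
v 1.117 0.379 0.359
v 0.54 0.804 1.14
v 0.957 0.488 0.181
v 0.379 0.913 0.962
v 0.744 0.485 0.026
v 0.167 0.91 0.807
v 0.528 0.37 -0.072
v -0.049 0.795 0.709
v 0.358 0.17 -0.088
v -0.219 0.595 0.693
v 0.273 -0.07 -0.021
v -0.304 0.355 0.76
v 0.292 -0.294 0.115
v -0.285 0.131 0.896
v 0.411 -0.452 0.289
v -0.166 -0.027 1.07
v 0.603 -0.506 0.461
v 0.026 -0.081 1.242
v 0.824 -0.446 0.591
v 0.247 -0.021 1.372
v 1.023 -0.283 0.65
v 0.446 0.142 1.431
f 2 1 5
f 2 5 3
f 3 5 6
f 3 6 4
f 5 1 7
f 5 7 6
f 6 7 8
f 6 8 4
f 7 1 9
f 7 9 8
f 8 9 10
f 8 10 4
f 9 1 11
f 9 11 10
f 10 11 12
f 10 12 4
f 11 1 13
f 11 13 12
f 12 13 14
f 12 14 4
f 13 1 15
f 13 15 14
f 14 15 16
f 14 16 4
f 15 1 17
f 15 17 16
f 16 17 18
f 16 18 4
f 17 1 19
f 17 19 18
f 18 19 20
f 18 20 4
f 19 1 2
f 19 2 20
f 20 2 3
f 20 3 4
f 22 21 25
f 22 25 23
f 23 25 26
f 23 26 24
f 25 21 27
f 25 27 26
f 26 27 28
f 26 28 24
f 27 21 29
f 27 29 28
f 28 29 30
f 28 30 24
f 29 21 31
f 29 31 30
f 30 31 32
f 30 32 24
f 31 21 33
f 31 33 32
f 32 33 34
f 32 34 24
f 33 21 35
f 33 35 34
f 34 35 36
f 34 36 24
f 35 21 37
f 35 37 36
f 36 37 38
f 36 38 24
f 37 21 39
f 37 39 38
f 38 39 40
f 38 40 24
f 39 21 41
f 39 41 40
f 40 41 42
f 40 42 24
f 41 21 43
f 41 43 42
f 42 43 44
f 42 44 24
f 43 21 45
f 43 45 44
f 44 45 46
f 44 46 24
f 45 21 47
f 45 47 46
f 46 47 48
f 46 48 24
f 47 21 49
f 47 49 48
f 48 49 50
f 48 50 24
f 49 21 22
f 49 22 50
f 50 22 23
f 50 23 24
f 52 51 55
f 52 55 53
f 53 55 56
f 53 56 54
f 55 51 57
f 55 57 56
f 56 57 58
f 56 58 54
f 57 51 59
f 57 59 58
f 58 59 60
f 58 60 54
f 59 51 61
f 59 61 60
f 60 61 62
f 60 62 54
f 61 51 63
f 61 63 62
f 62 63 64
f 62 64 54
f 63 51 65
f 63 65 64
f 64 65 66
f 64 66 54
f 65 51 67
f 65 67 66
f 66 67 68
f 66 68 54
f 67 51 69
f 67 69 68
f 68 69 70
f 68 70 54
f 69 51 71
f 69 71 70
f 70 71 72
f 70 72 54
f 71 51 73
f 71 73 72
f 72 73 74
f 72 74 54
f 73 51 75
f 73 75 74
f 74 75 76
f 74 76 54
f 75 51 77
f 75 77 76
f 76 77 78
f 76 78 54
f 77 51 52
f 77 52 78
f 78 52 53
f 78 53 54

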